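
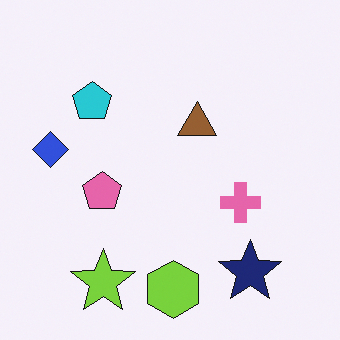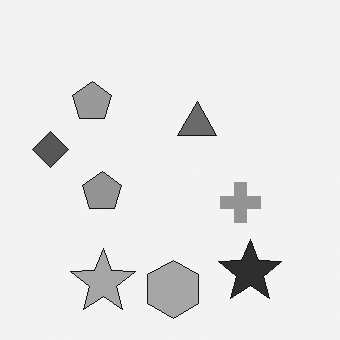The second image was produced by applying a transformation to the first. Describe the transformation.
This is the original image converted to grayscale.

All color is removed — every shape is now a shade of grey.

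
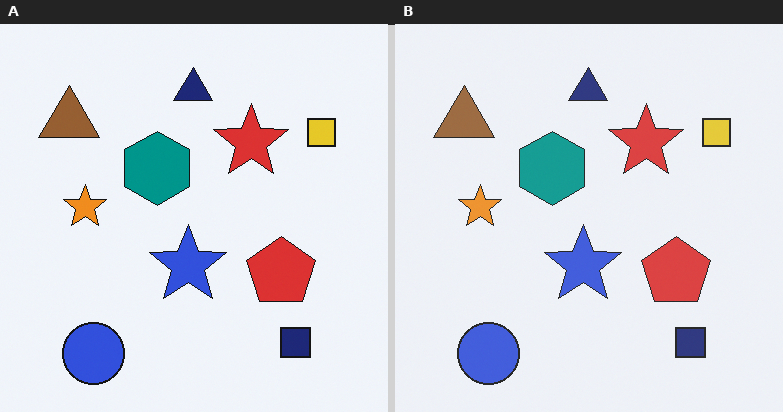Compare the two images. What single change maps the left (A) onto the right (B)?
It was given slightly reduced contrast.

Tones are pushed toward mid-grey across the whole image — a global contrast change.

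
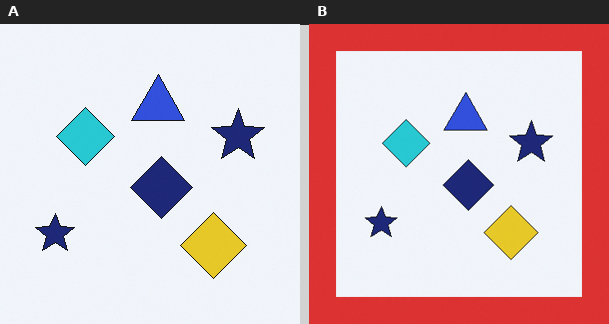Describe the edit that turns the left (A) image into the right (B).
The image was framed with a red border.

A solid red frame runs around the edge of the right (B) image, with the content slightly shrunk inside it.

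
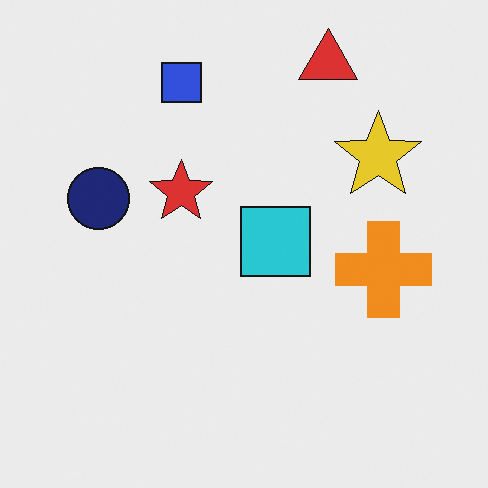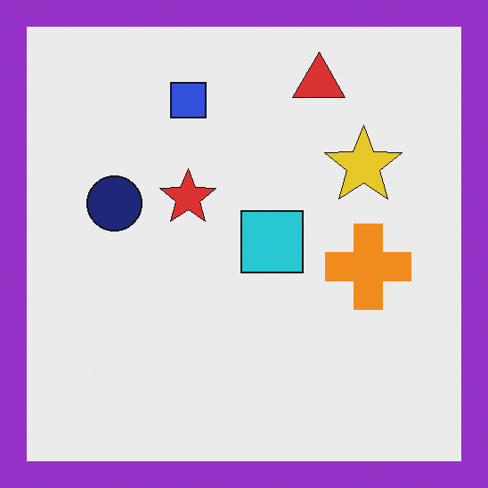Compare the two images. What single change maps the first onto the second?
The image was framed with a purple border.

A solid purple frame runs around the edge of the second image, with the content slightly shrunk inside it.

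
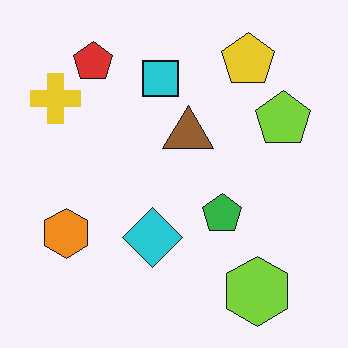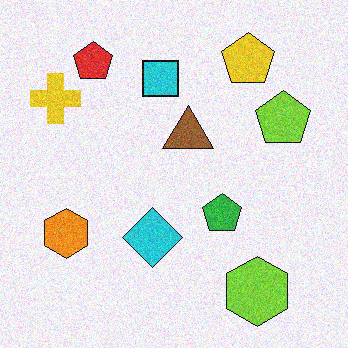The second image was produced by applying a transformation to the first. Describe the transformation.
The transformation is: degraded with moderate additive noise.

Random speckle covers the whole image, including the flat background.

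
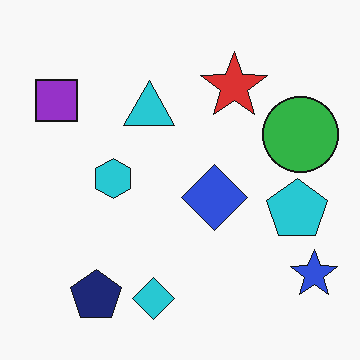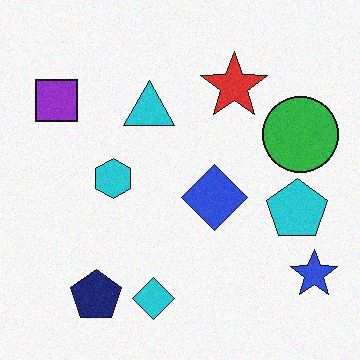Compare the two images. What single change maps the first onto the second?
The second image is the first degraded with light additive noise.

Random speckle covers the whole image, including the flat background.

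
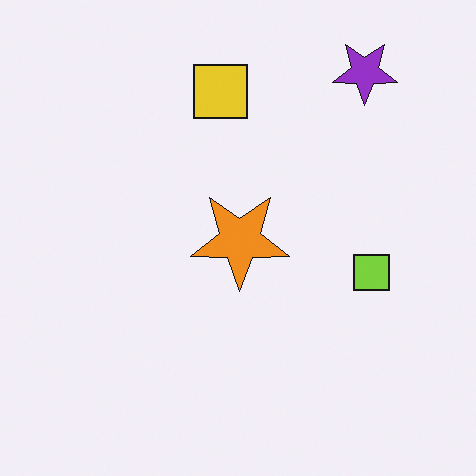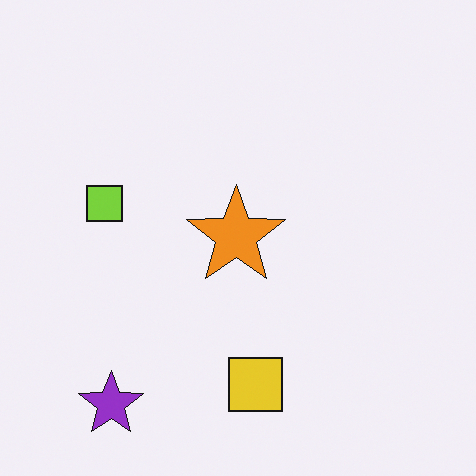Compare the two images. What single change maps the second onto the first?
The transformation is: rotated 180°.

The purple star sits in the bottom-left of the second image and the top-right of the first — consistent with a whole-image 180° rotation.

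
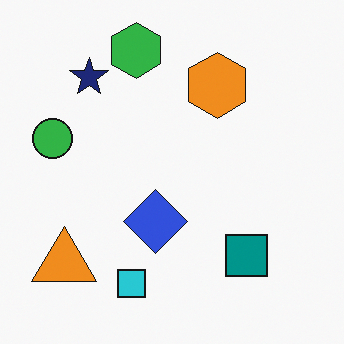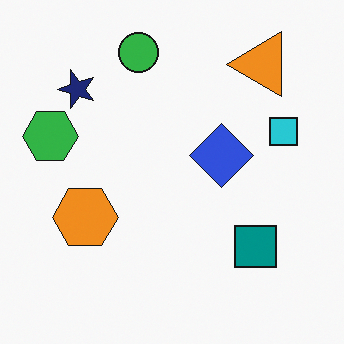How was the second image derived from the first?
The image was transposed (reflected across the top-left ↔ bottom-right diagonal).

Shapes have swapped their row and column positions — what was in the top-right is now in the bottom-left — a diagonal reflection.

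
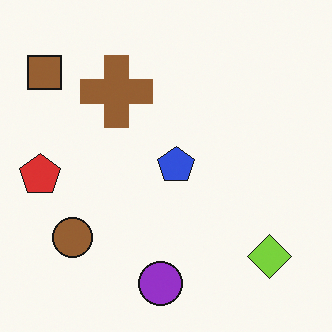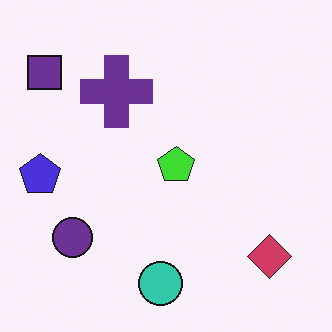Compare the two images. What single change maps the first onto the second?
Hue-shifted by a large amount.

Every shape's color has rotated by the same amount around the hue wheel — a uniform hue shift.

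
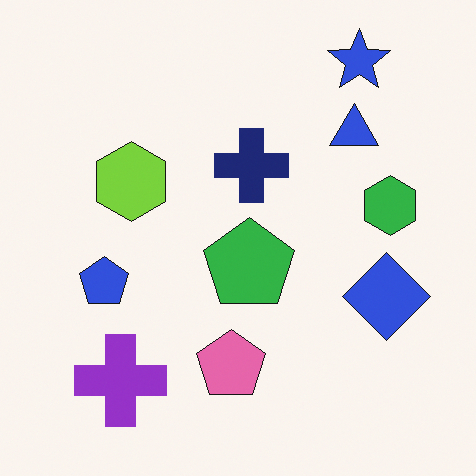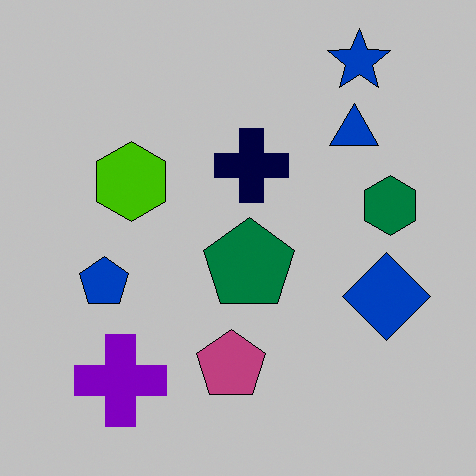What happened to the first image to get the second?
The transformation is: heavily posterized to just a handful of flat colors.

Each flat color has snapped to a coarser quantized level — most visibly, the near-white background has dropped to a flat grey.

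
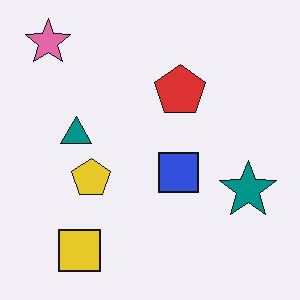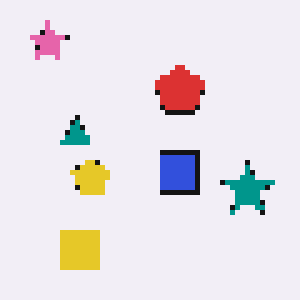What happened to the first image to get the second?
The transformation is: mildly pixelated.

Shapes are reduced to large square blocks; fine edges and outlines are lost — a downscale-then-upscale (mosaic) effect.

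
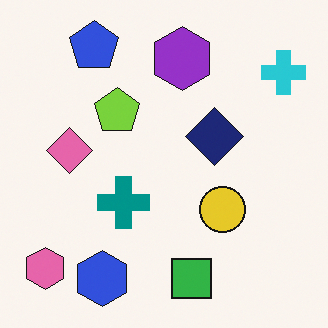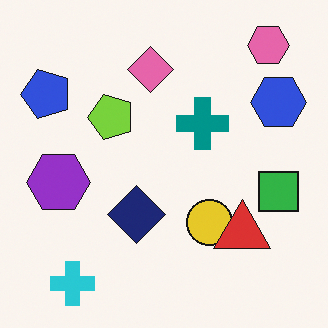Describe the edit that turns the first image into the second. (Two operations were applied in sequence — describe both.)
It was transposed (reflected across the top-left ↔ bottom-right diagonal), then overlaid with an additional red triangle.

Shapes have swapped their row and column positions — what was in the top-right is now in the bottom-left — a diagonal reflection. A red triangle appears in the second image that is absent from the first.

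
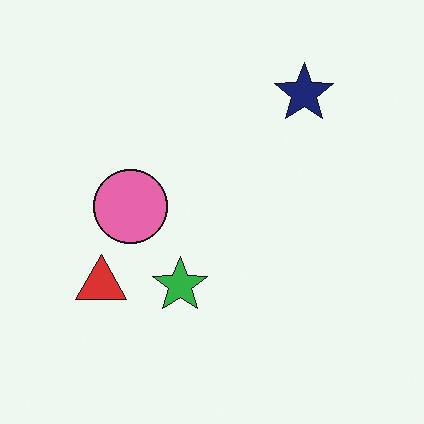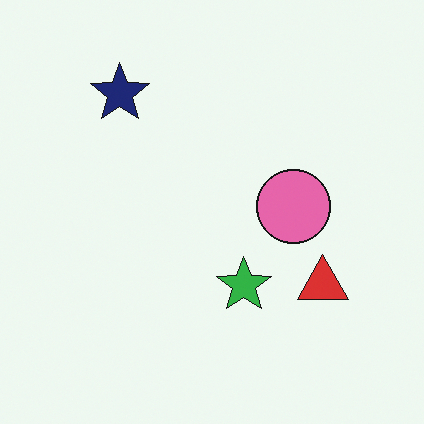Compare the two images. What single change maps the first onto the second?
The image was flipped horizontally (left ↔ right).

The red triangle is in the bottom-left of the first image and the bottom-right of the second — shapes on opposite sides of the vertical midline have swapped in a mirror flip.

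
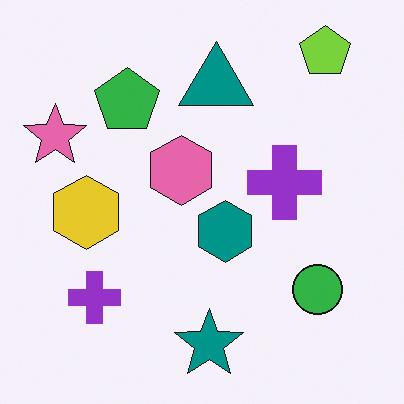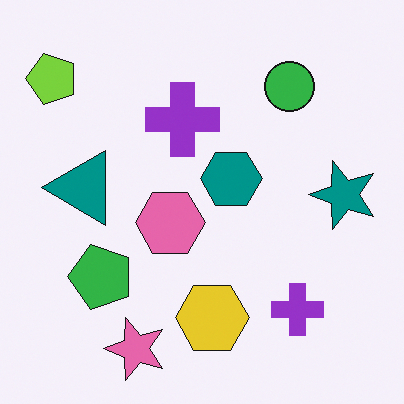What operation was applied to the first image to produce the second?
The transformation is: rotated 90° counter-clockwise.

The lime pentagon sits in the top-right of the first image and the top-left of the second — consistent with a whole-image 90° counter-clockwise rotation.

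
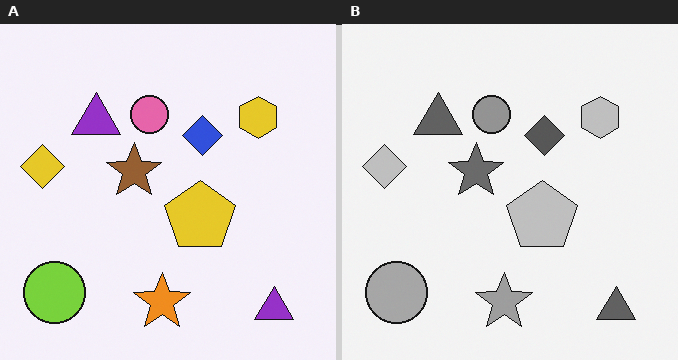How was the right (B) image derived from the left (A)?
The image was converted to grayscale.

All color is removed — every shape is now a shade of grey.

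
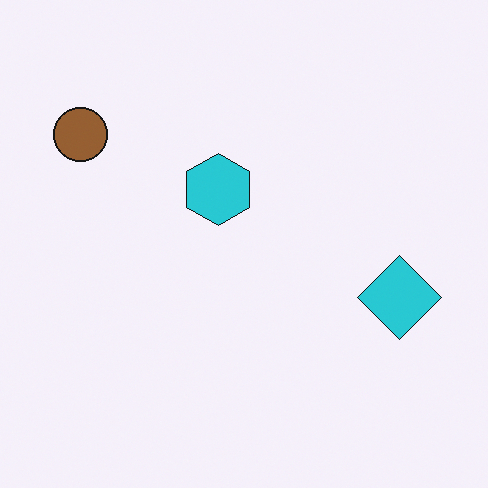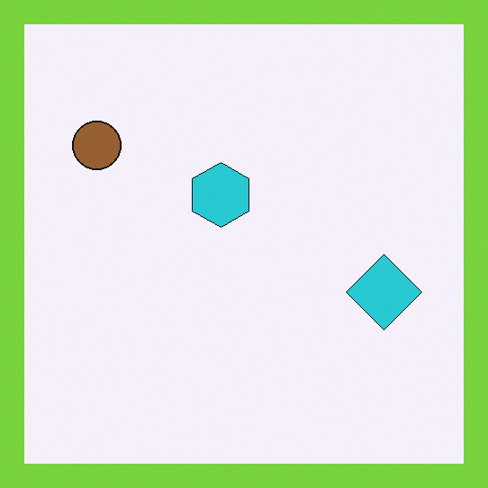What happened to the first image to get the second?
The second image is the first framed with a lime border.

A solid lime frame runs around the edge of the second image, with the content slightly shrunk inside it.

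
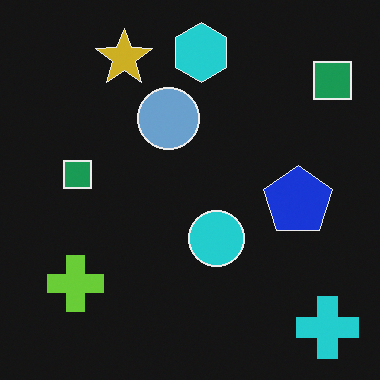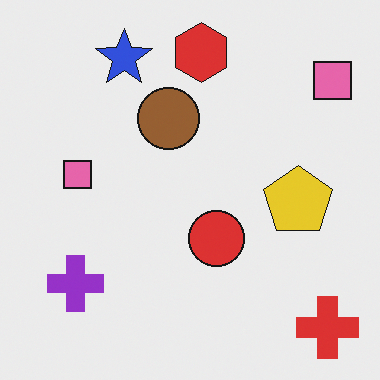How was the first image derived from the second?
The first image is the second color-inverted (negative).

The light background has become dark and every shape's color is its complement — a photographic negative.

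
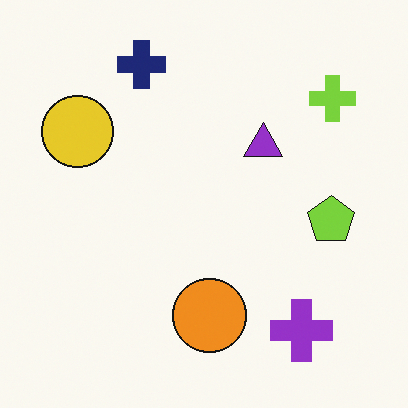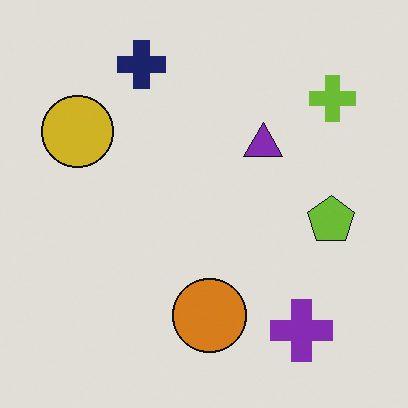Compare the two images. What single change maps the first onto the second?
The second image is the first darkened a little.

Every pixel — background and shapes alike — is uniformly darkened.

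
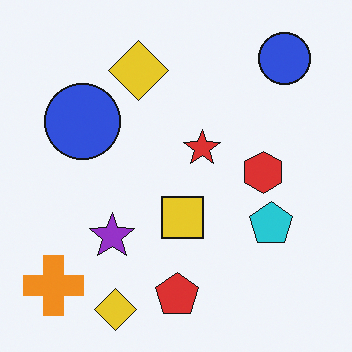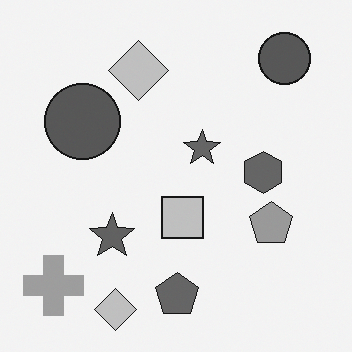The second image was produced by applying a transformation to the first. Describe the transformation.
This is the original image converted to grayscale.

All color is removed — every shape is now a shade of grey.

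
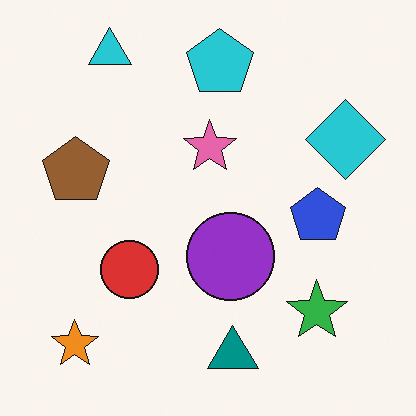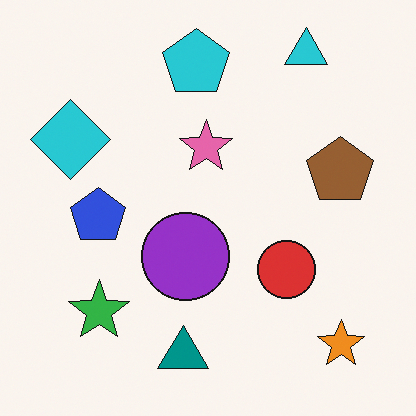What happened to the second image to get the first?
This is the original image flipped horizontally (left ↔ right).

The cyan diamond is in the left of the second image and the right of the first — shapes on opposite sides of the vertical midline have swapped in a mirror flip.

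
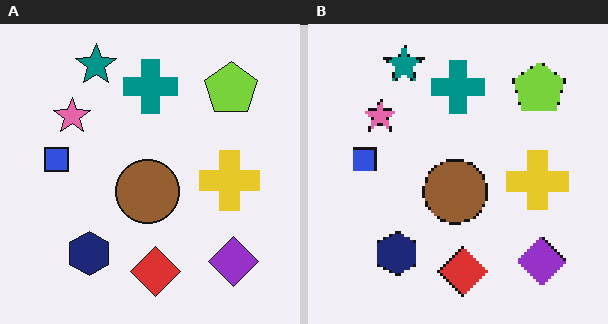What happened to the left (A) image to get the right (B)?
Lightly pixelated (a mild mosaic effect).

Shapes are reduced to large square blocks; fine edges and outlines are lost — a downscale-then-upscale (mosaic) effect.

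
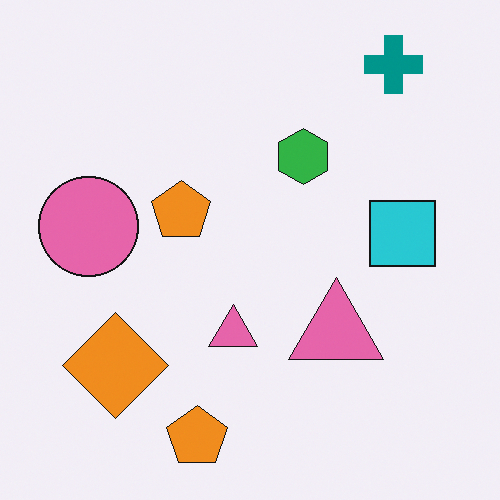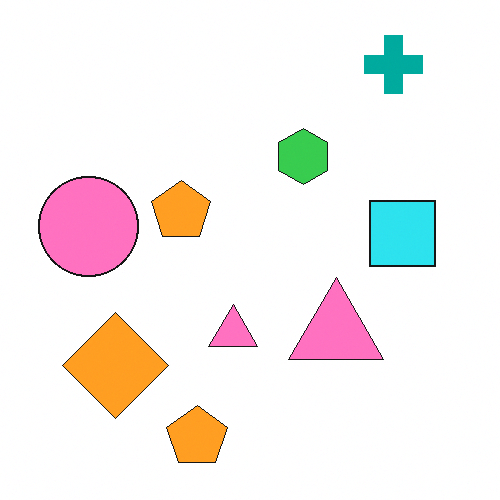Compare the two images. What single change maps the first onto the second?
Slightly brightened.

Every pixel — background and shapes alike — is uniformly brightened.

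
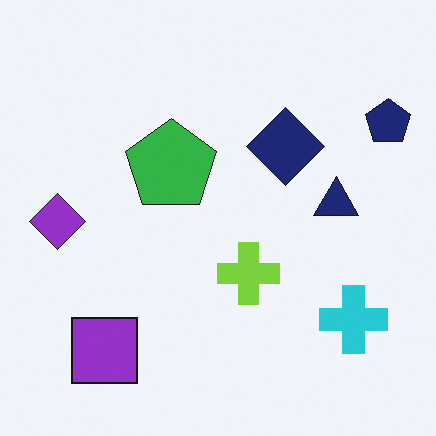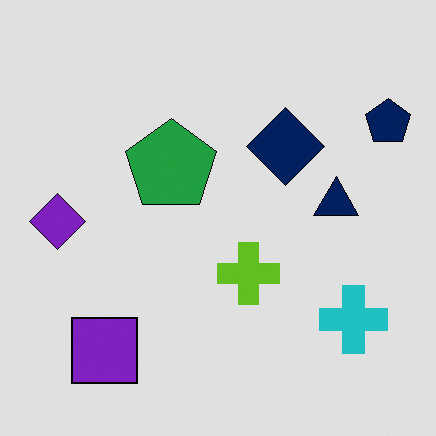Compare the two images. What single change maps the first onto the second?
The image was moderately posterized.

Each flat color has snapped to a coarser quantized level — most visibly, the near-white background has dropped to a flat grey.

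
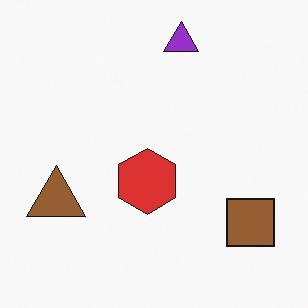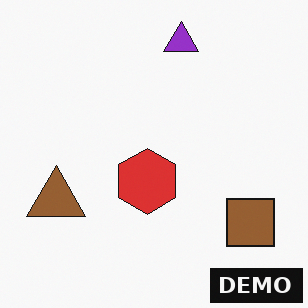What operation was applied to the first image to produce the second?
Watermarked with the text "DEMO" in the lower-right corner.

A dark label reading "DEMO" appears in the lower-right corner.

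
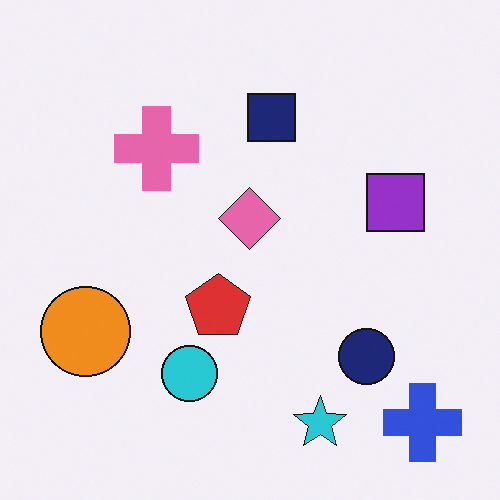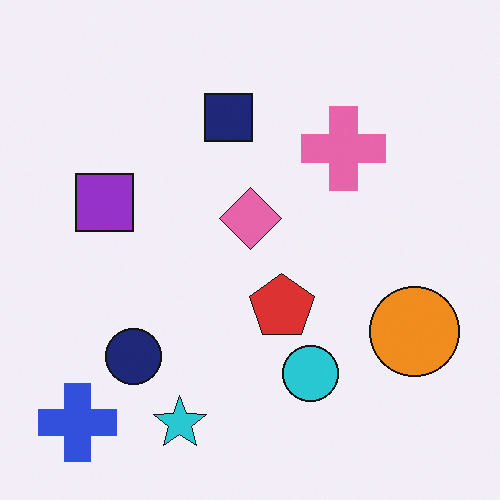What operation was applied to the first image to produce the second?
Flipped horizontally (left ↔ right).

The blue cross is in the bottom-right of the first image and the bottom-left of the second — shapes on opposite sides of the vertical midline have swapped in a mirror flip.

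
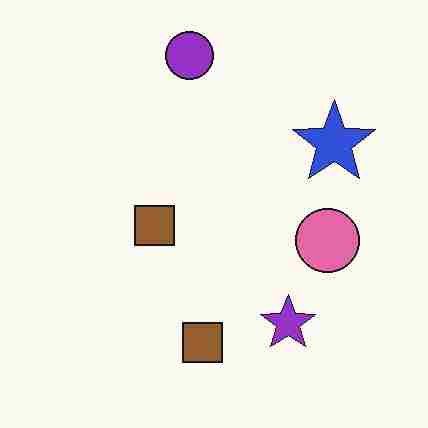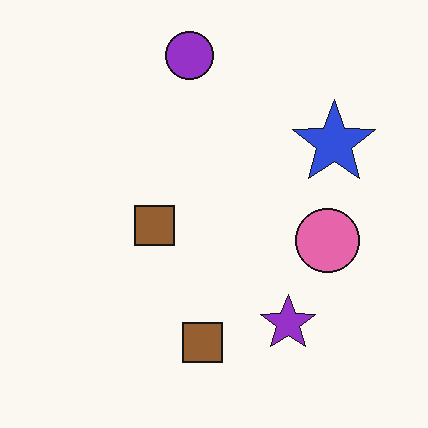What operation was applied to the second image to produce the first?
Degraded with heavy JPEG compression.

Blocky 8×8 compression artifacts appear around shape edges and the flat background shows ringing — characteristic JPEG degradation.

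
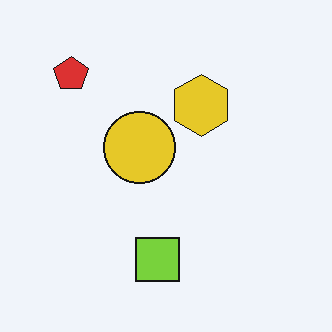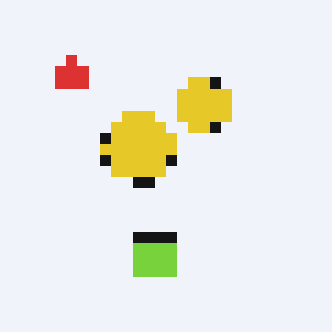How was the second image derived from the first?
The image was heavily pixelated into large blocks.

Shapes are reduced to large square blocks; fine edges and outlines are lost — a downscale-then-upscale (mosaic) effect.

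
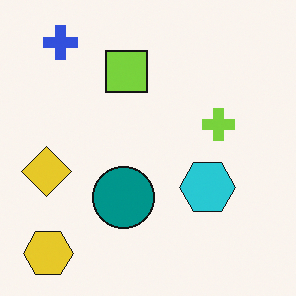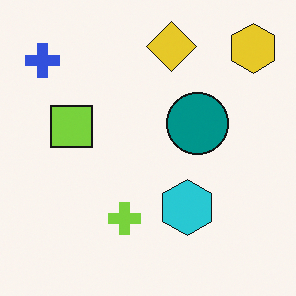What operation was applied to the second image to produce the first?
The transformation is: transposed (reflected across the top-left ↔ bottom-right diagonal).

Shapes have swapped their row and column positions — what was in the top-right is now in the bottom-left — a diagonal reflection.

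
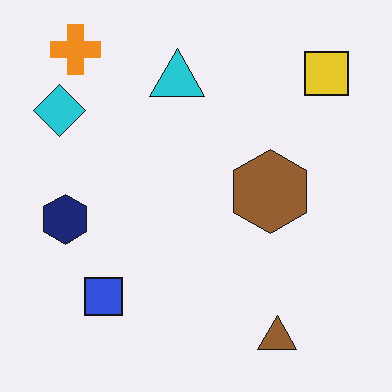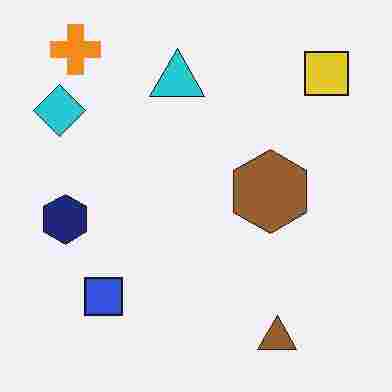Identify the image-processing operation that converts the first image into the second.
Degraded with heavy JPEG compression.

Blocky 8×8 compression artifacts appear around shape edges and the flat background shows ringing — characteristic JPEG degradation.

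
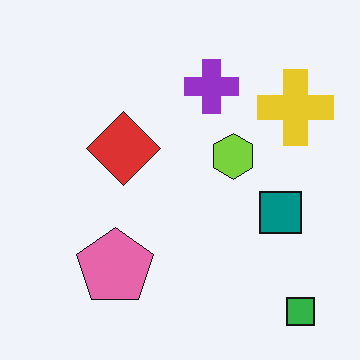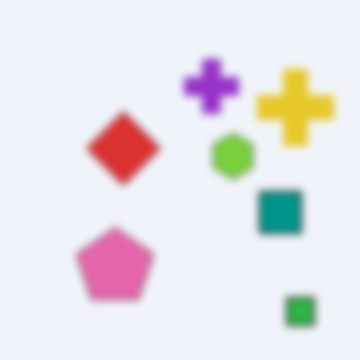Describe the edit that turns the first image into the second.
The second image is the first moderately blurred.

Shape edges and outlines are uniformly softened across the whole image.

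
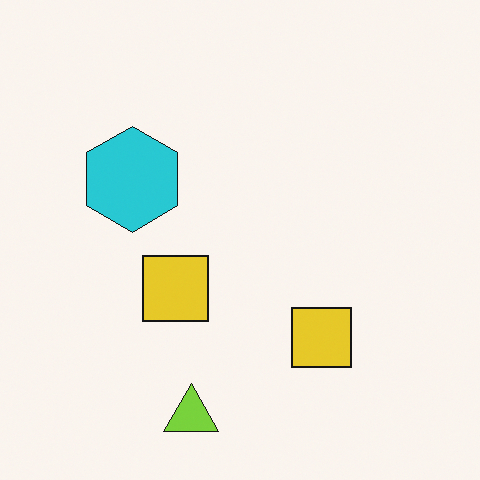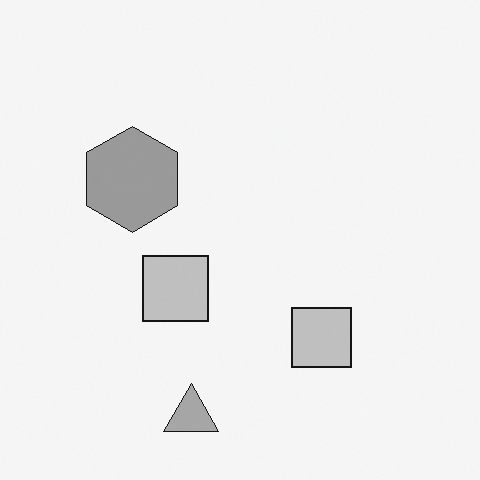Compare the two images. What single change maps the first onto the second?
This is the original image converted to grayscale.

All color is removed — every shape is now a shade of grey.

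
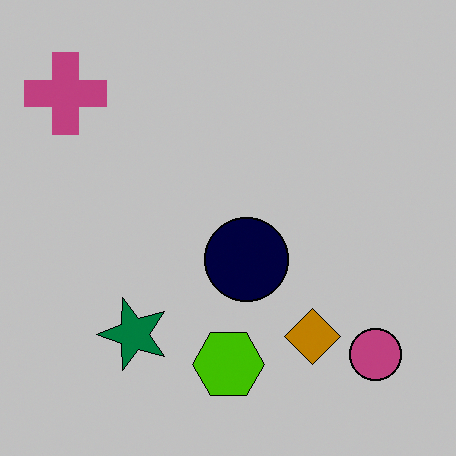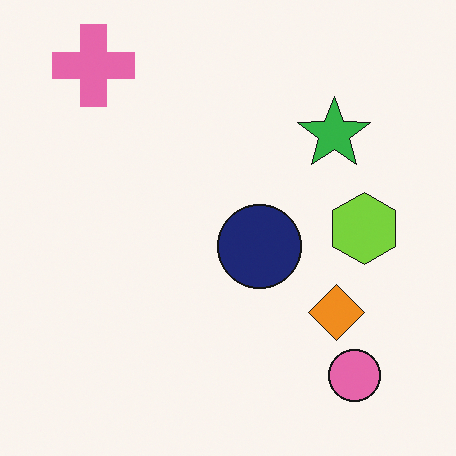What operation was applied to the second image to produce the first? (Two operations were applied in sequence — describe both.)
The transformation is: transposed (reflected across the top-left ↔ bottom-right diagonal), then aggressively posterized.

Shapes have swapped their row and column positions — what was in the top-right is now in the bottom-left — a diagonal reflection. Each flat color has snapped to a coarser quantized level — most visibly, the near-white background has dropped to a flat grey.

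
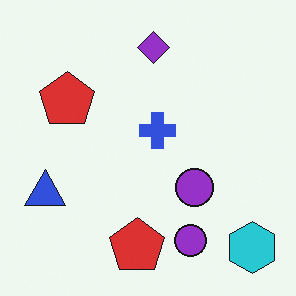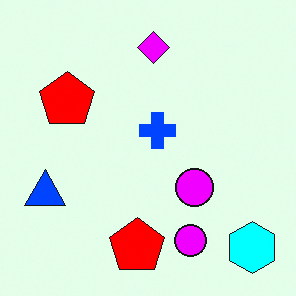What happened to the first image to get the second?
This is the original image heavily oversaturated.

All colors are more vivid — a global saturation change.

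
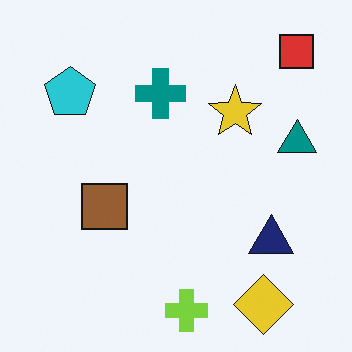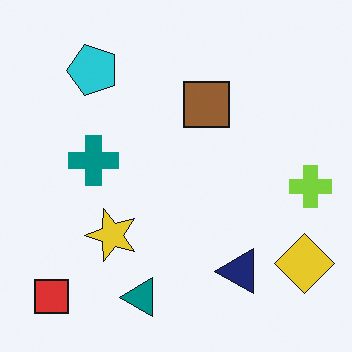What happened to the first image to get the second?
Transposed (reflected across the top-left ↔ bottom-right diagonal).

Shapes have swapped their row and column positions — what was in the top-right is now in the bottom-left — a diagonal reflection.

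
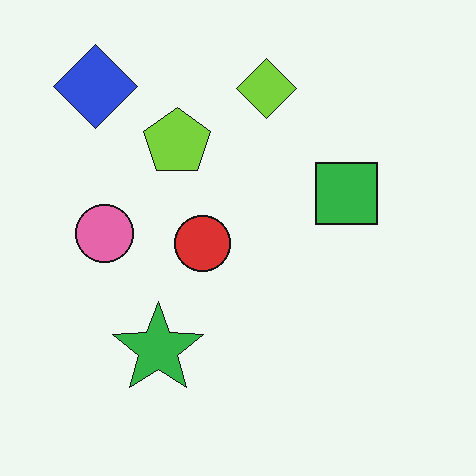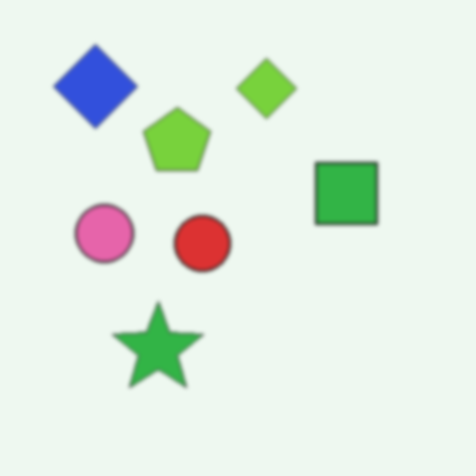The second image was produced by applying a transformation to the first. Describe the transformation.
It was given a subtle gaussian blur.

Shape edges and outlines are uniformly softened across the whole image.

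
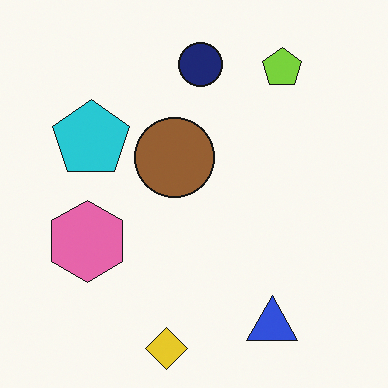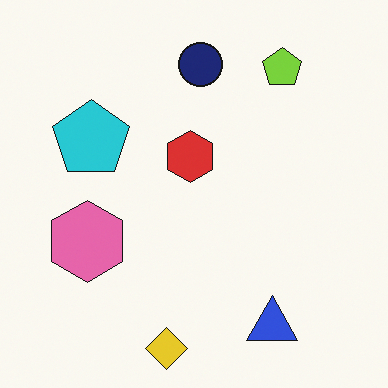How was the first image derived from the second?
It was overlaid with an additional brown circle.

A brown circle appears in the first image that is absent from the second.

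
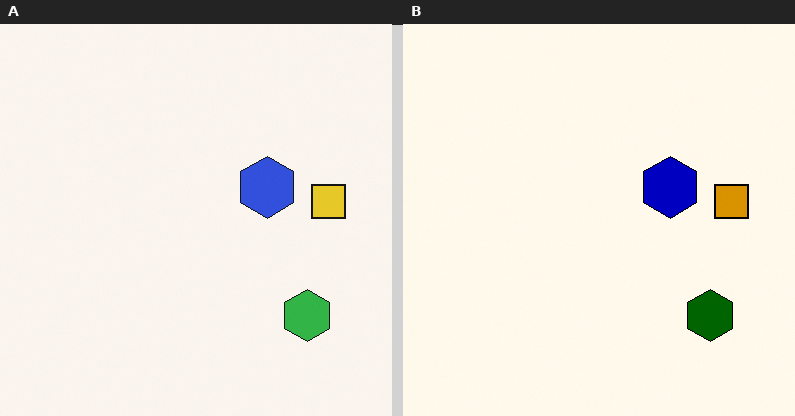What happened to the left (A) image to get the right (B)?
It was boosted in contrast.

Tones are pushed away from mid-grey across the whole image — a global contrast change.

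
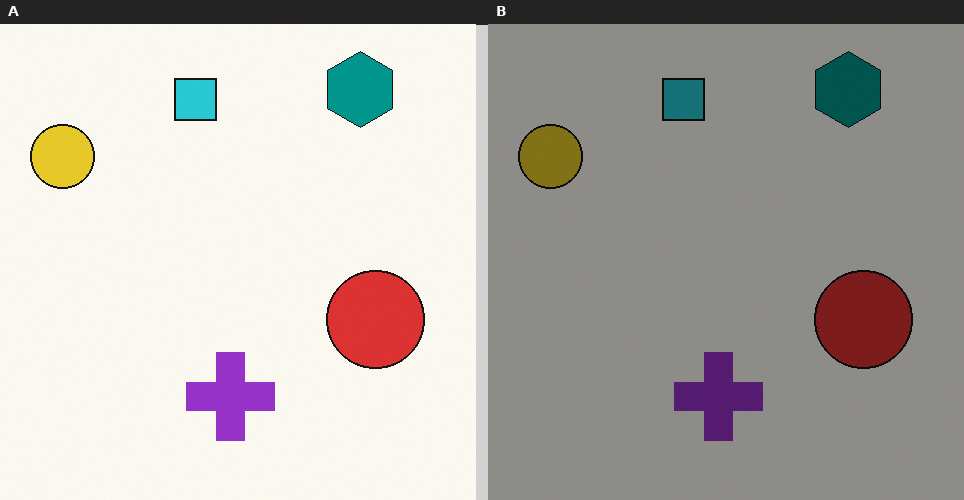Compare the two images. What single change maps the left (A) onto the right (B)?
The transformation is: substantially darkened.

Every pixel — background and shapes alike — is uniformly darkened.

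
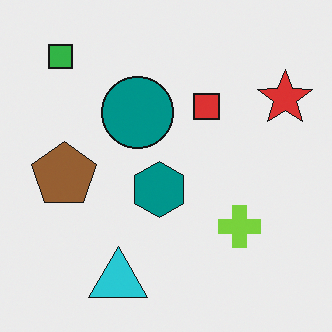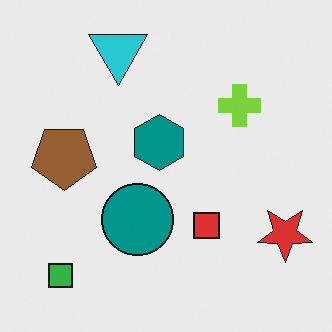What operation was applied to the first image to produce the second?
The image was flipped vertically (top ↔ bottom).

The cyan triangle is in the bottom of the first image and the top of the second — shapes on opposite sides of the horizontal midline have swapped in a mirror flip.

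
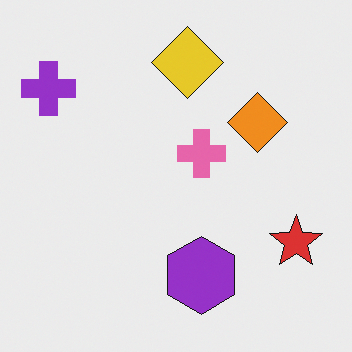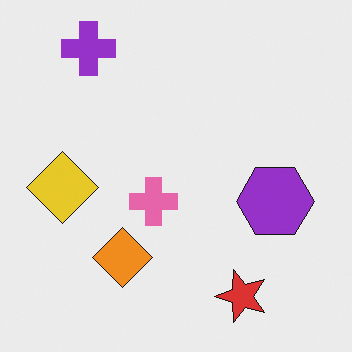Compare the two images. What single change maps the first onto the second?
Transposed (reflected across the top-left ↔ bottom-right diagonal).

Shapes have swapped their row and column positions — what was in the top-right is now in the bottom-left — a diagonal reflection.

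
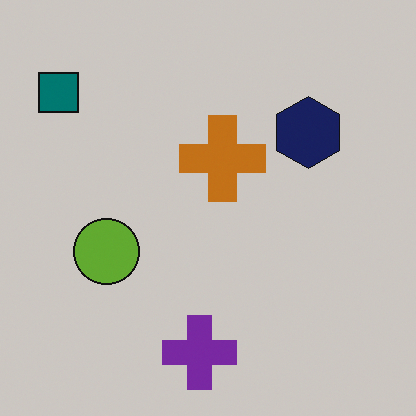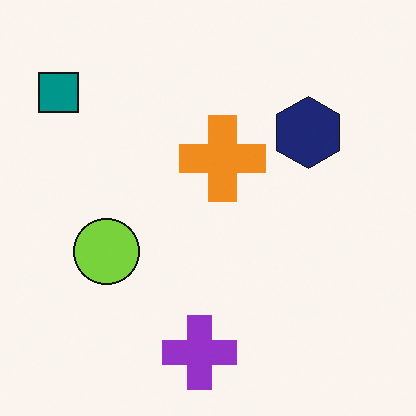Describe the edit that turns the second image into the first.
The first image is the second slightly darkened.

Every pixel — background and shapes alike — is uniformly darkened.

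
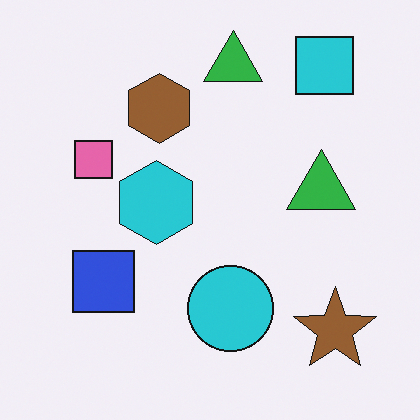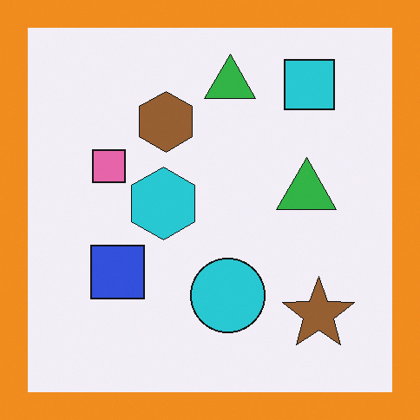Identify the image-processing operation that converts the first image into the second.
The transformation is: framed with a orange border.

A solid orange frame runs around the edge of the second image, with the content slightly shrunk inside it.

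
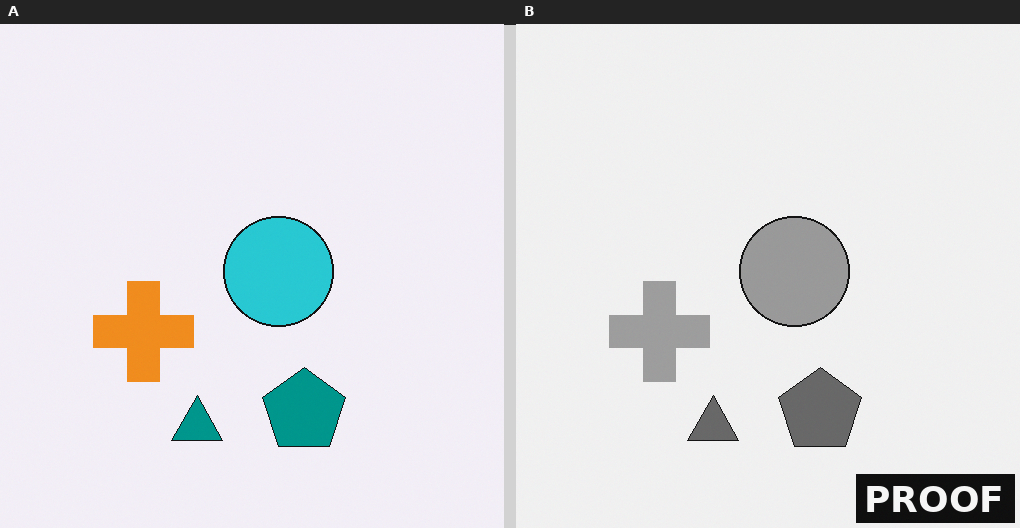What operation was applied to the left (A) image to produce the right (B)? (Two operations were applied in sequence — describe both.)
The transformation is: converted to grayscale, then watermarked with the text "PROOF" in the lower-right corner.

All color is removed — every shape is now a shade of grey. A dark label reading "PROOF" appears in the lower-right corner.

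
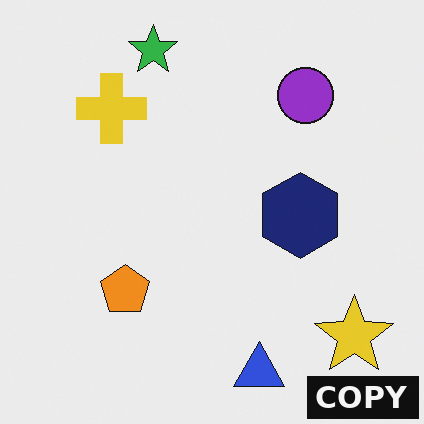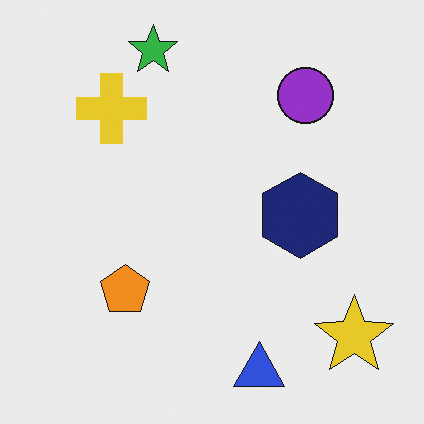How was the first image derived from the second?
The transformation is: watermarked with the text "COPY" in the lower-right corner.

A dark label reading "COPY" appears in the lower-right corner.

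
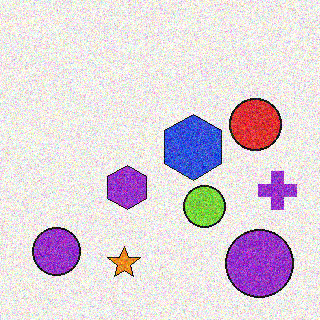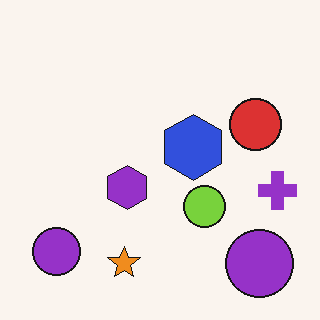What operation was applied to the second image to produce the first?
Degraded with strong gaussian noise.

Random speckle covers the whole image, including the flat background.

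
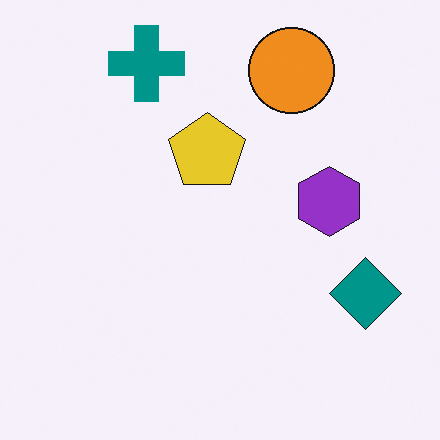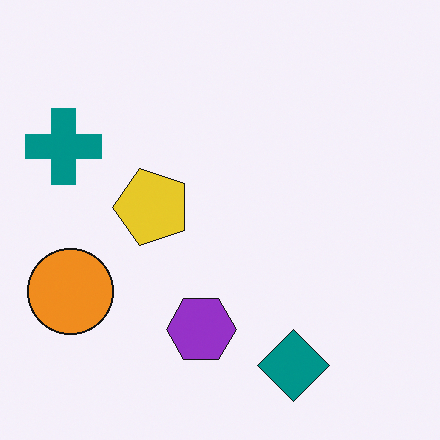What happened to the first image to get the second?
The transformation is: transposed (reflected across the top-left ↔ bottom-right diagonal).

Shapes have swapped their row and column positions — what was in the top-right is now in the bottom-left — a diagonal reflection.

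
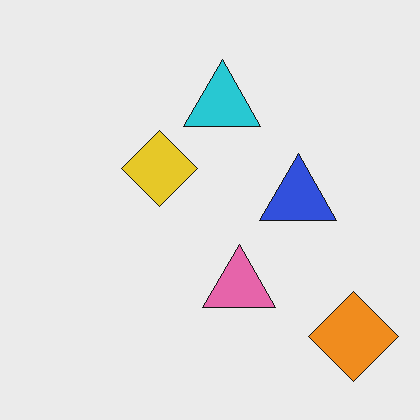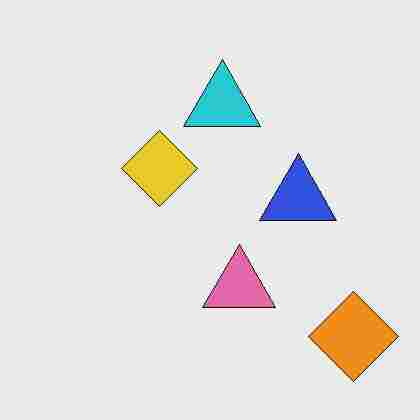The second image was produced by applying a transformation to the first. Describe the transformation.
This is the original image degraded with heavy JPEG compression.

Blocky 8×8 compression artifacts appear around shape edges and the flat background shows ringing — characteristic JPEG degradation.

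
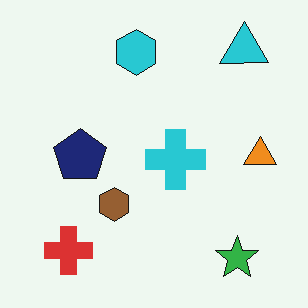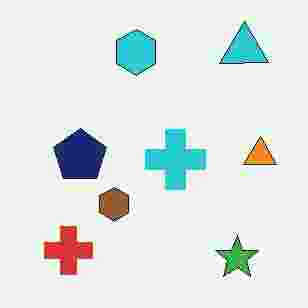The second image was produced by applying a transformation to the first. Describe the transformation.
The transformation is: degraded with heavy JPEG compression.

Blocky 8×8 compression artifacts appear around shape edges and the flat background shows ringing — characteristic JPEG degradation.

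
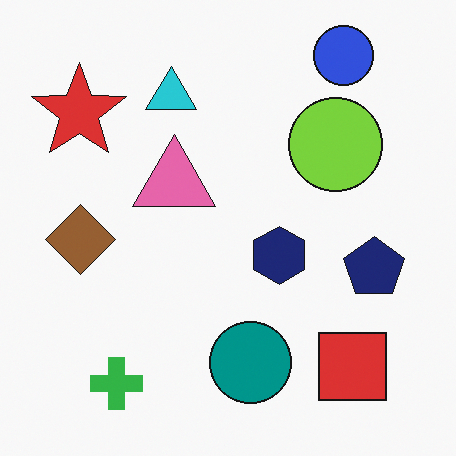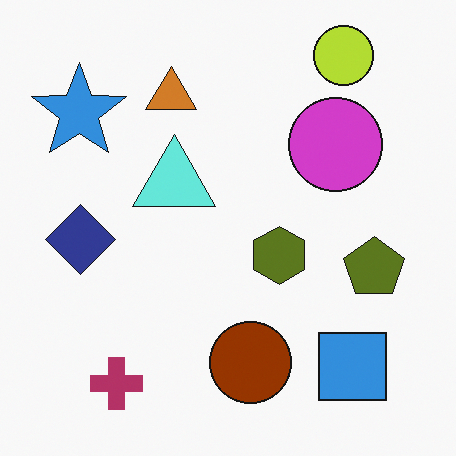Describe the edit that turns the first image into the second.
Hue-shifted by a large amount.

Every shape's color has rotated by the same amount around the hue wheel — a uniform hue shift.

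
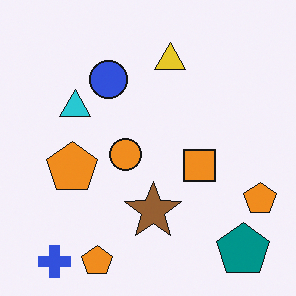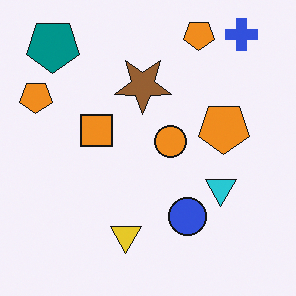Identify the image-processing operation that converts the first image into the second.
Rotated 180°.

The blue cross sits in the bottom-left of the first image and the top-right of the second — consistent with a whole-image 180° rotation.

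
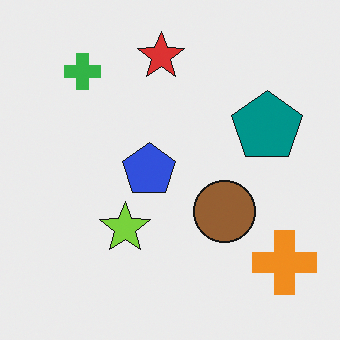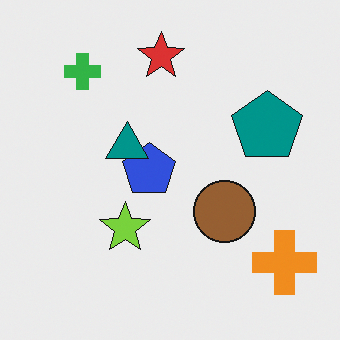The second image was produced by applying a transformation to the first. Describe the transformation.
This is the original image overlaid with an additional teal triangle.

A teal triangle appears in the second image that is absent from the first.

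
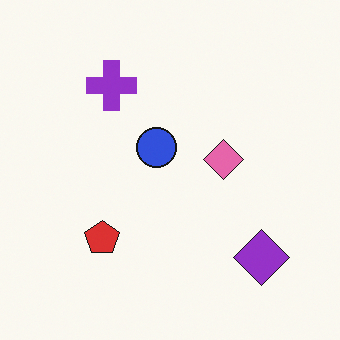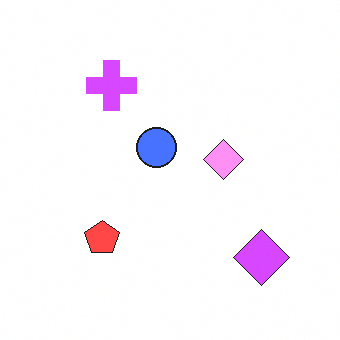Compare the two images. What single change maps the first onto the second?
Noticeably brightened.

Every pixel — background and shapes alike — is uniformly brightened.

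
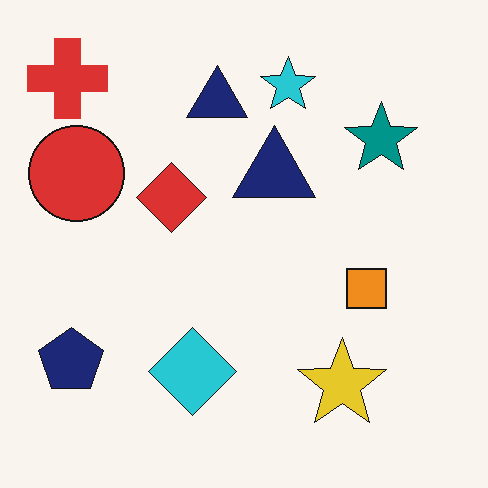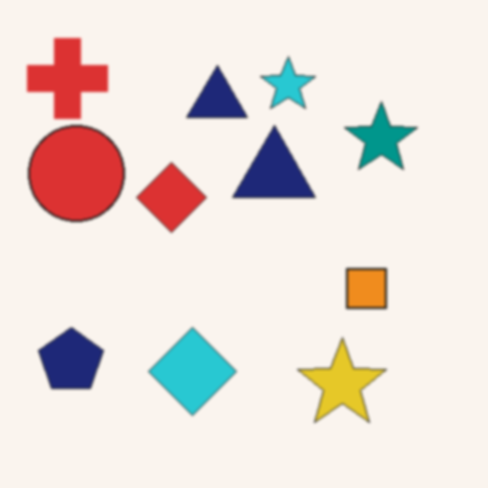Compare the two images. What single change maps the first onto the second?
The transformation is: given a subtle gaussian blur.

Shape edges and outlines are uniformly softened across the whole image.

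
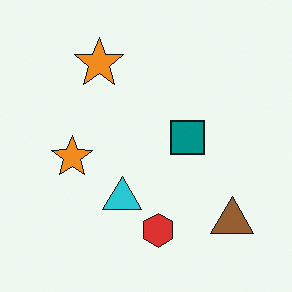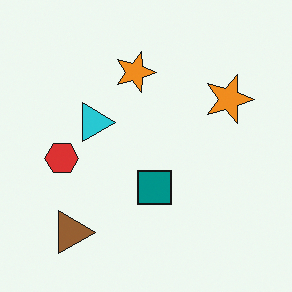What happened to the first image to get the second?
It was rotated 90° clockwise.

The brown triangle sits in the bottom-right of the first image and the bottom-left of the second — consistent with a whole-image 90° clockwise rotation.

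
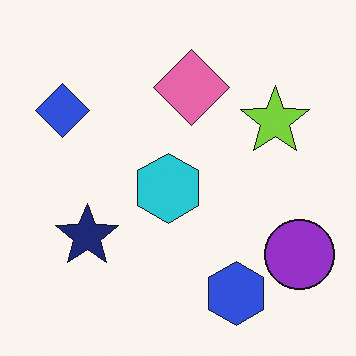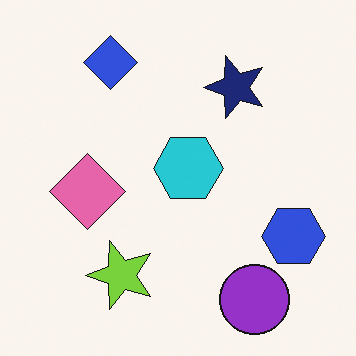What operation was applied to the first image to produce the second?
The second image is the first transposed (reflected across the top-left ↔ bottom-right diagonal).

Shapes have swapped their row and column positions — what was in the top-right is now in the bottom-left — a diagonal reflection.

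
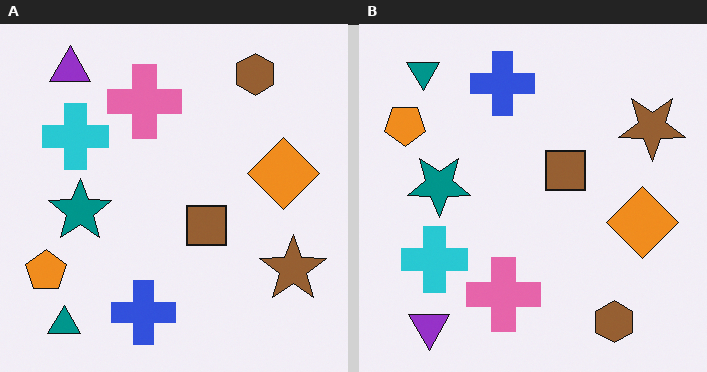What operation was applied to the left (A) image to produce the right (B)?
It was flipped vertically (top ↔ bottom).

The purple triangle is in the top-left of the left (A) image and the bottom-left of the right (B) — shapes on opposite sides of the horizontal midline have swapped in a mirror flip.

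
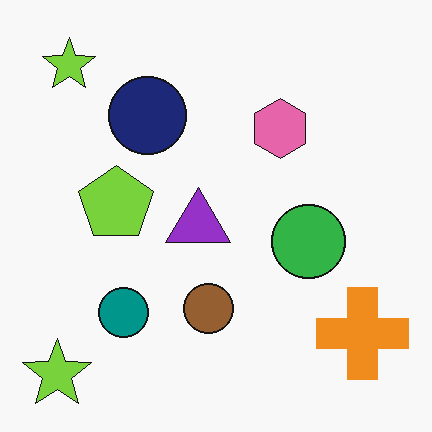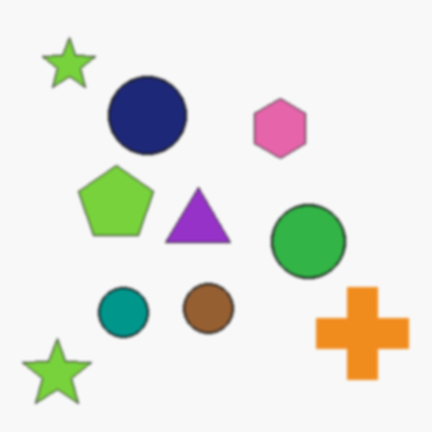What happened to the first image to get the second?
It was slightly softened.

Shape edges and outlines are uniformly softened across the whole image.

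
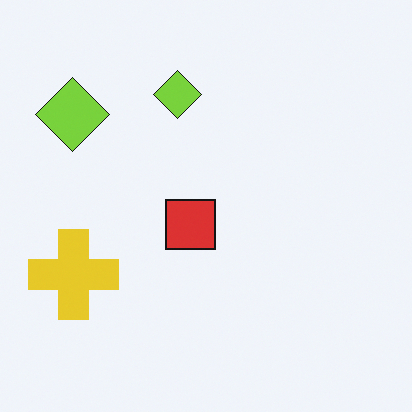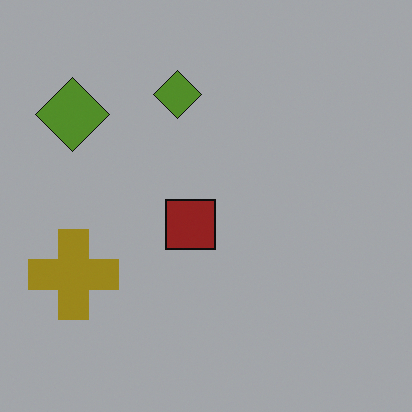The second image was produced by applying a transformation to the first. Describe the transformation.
It was substantially darkened.

Every pixel — background and shapes alike — is uniformly darkened.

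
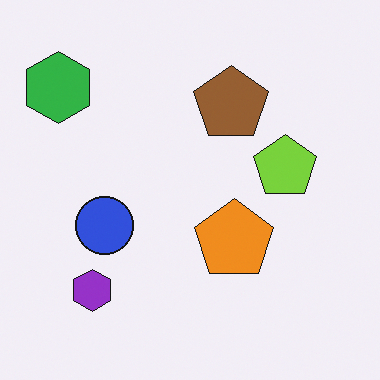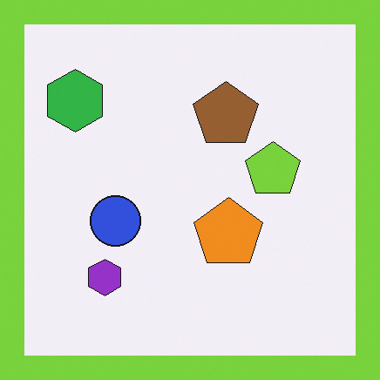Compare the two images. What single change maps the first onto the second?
The image was framed with a lime border.

A solid lime frame runs around the edge of the second image, with the content slightly shrunk inside it.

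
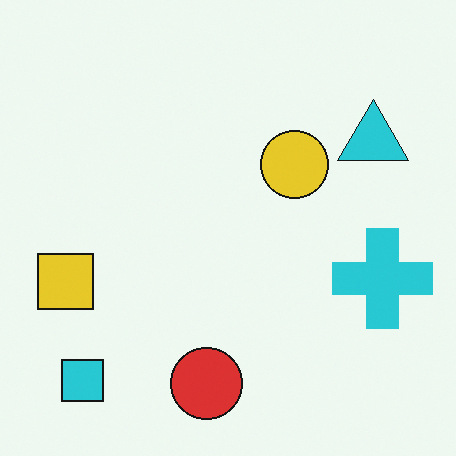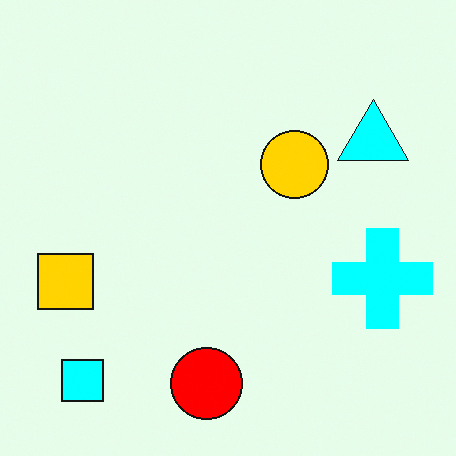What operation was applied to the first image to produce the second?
Heavily oversaturated.

All colors are more vivid — a global saturation change.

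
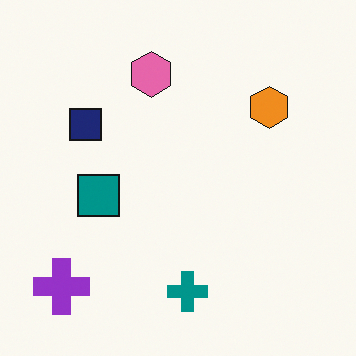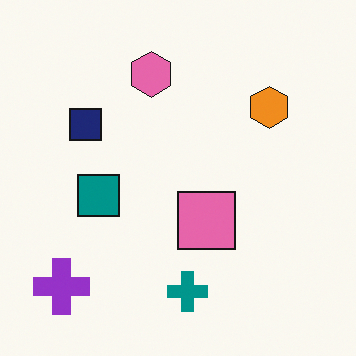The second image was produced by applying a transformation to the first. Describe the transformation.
It was overlaid with an additional pink square.

A pink square appears in the second image that is absent from the first.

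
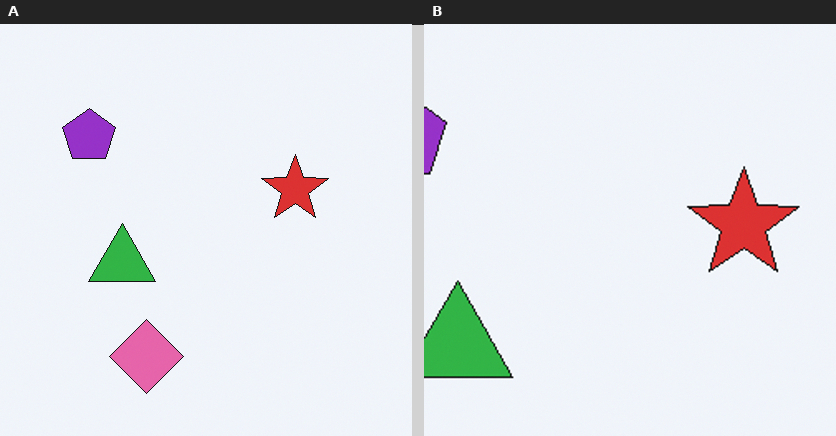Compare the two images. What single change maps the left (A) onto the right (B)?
The image was cropped tightly and scaled back up.

The visible shapes are larger and the field of view is narrower; shapes near the original edges may be partly or wholly outside the frame — a crop-and-rescale.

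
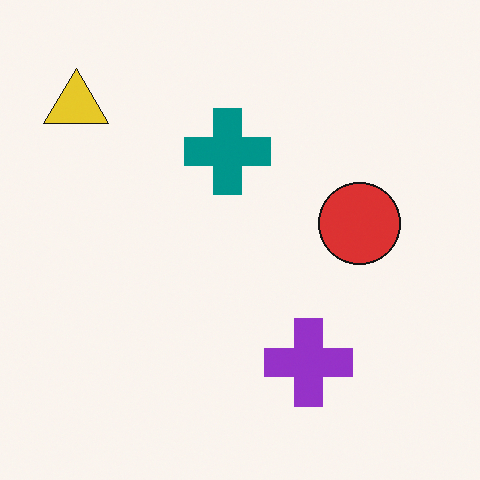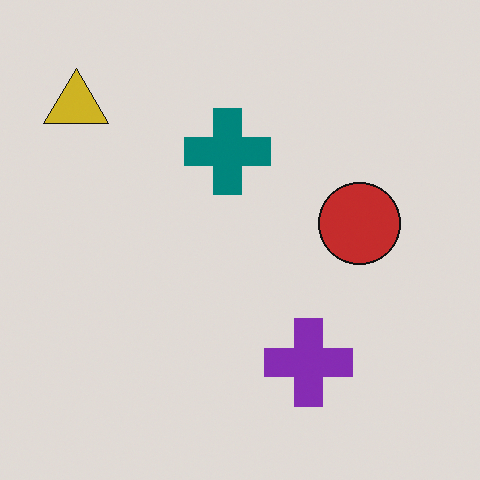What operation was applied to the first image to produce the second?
This is the original image slightly darkened.

Every pixel — background and shapes alike — is uniformly darkened.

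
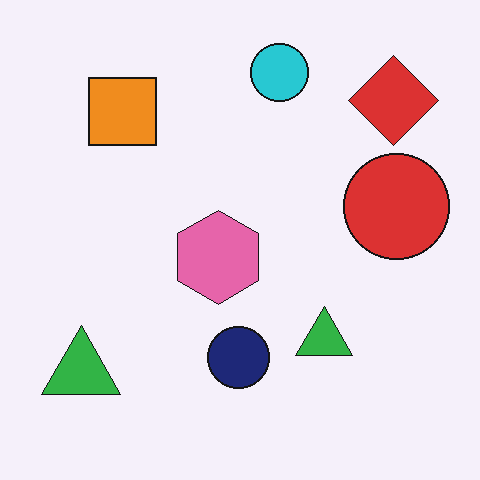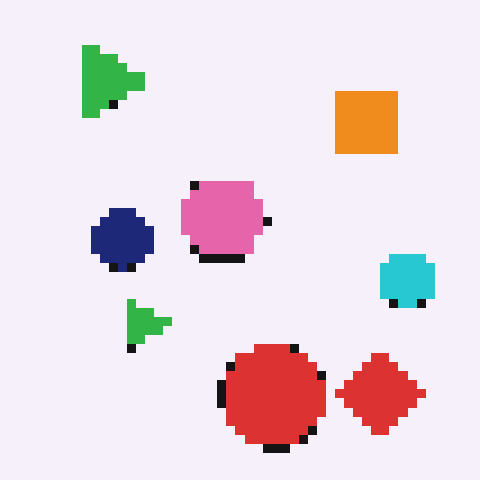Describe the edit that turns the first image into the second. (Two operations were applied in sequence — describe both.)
The transformation is: coarsely pixelated, then rotated 90° clockwise.

Shapes are reduced to large square blocks; fine edges and outlines are lost — a downscale-then-upscale (mosaic) effect. The red diamond sits in the top-right of the first image and the bottom-right of the second — consistent with a whole-image 90° clockwise rotation.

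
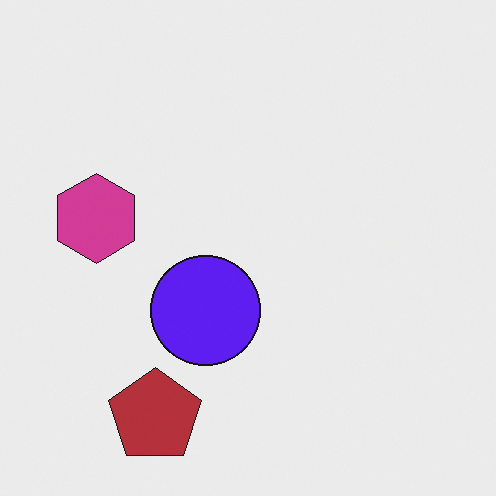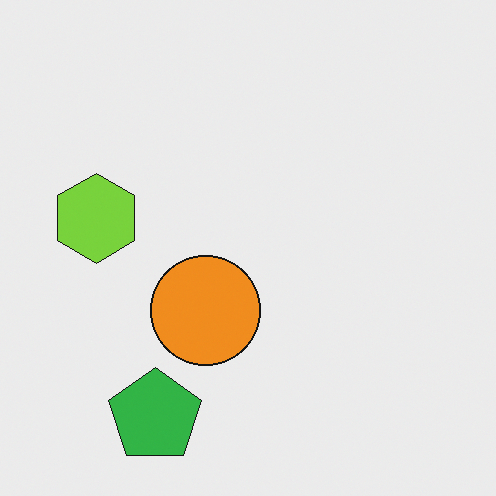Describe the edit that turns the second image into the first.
This is the original image hue-shifted by a large amount.

Every shape's color has rotated by the same amount around the hue wheel — a uniform hue shift.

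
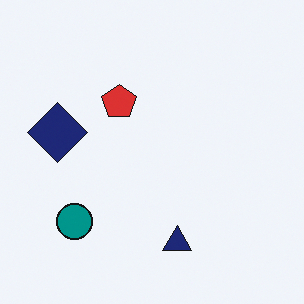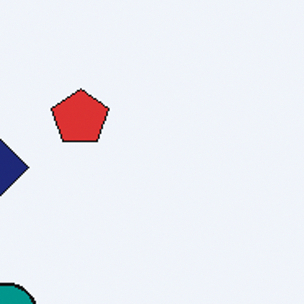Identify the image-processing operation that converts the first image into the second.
The transformation is: cropped to a noticeably smaller region and rescaled.

The visible shapes are larger and the field of view is narrower; shapes near the original edges may be partly or wholly outside the frame — a crop-and-rescale.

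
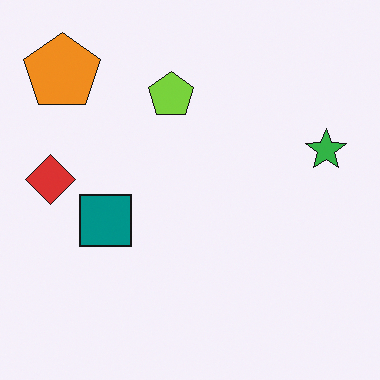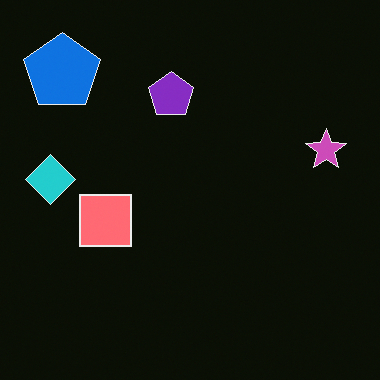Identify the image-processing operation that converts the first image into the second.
It was color-inverted (negative).

The light background has become dark and every shape's color is its complement — a photographic negative.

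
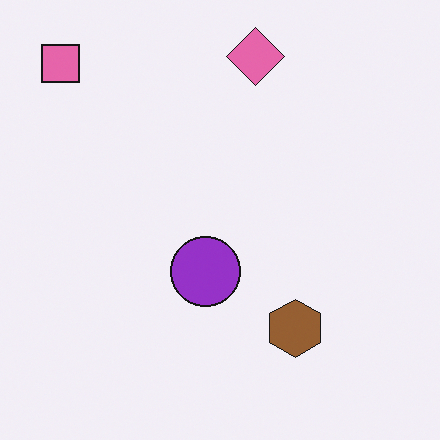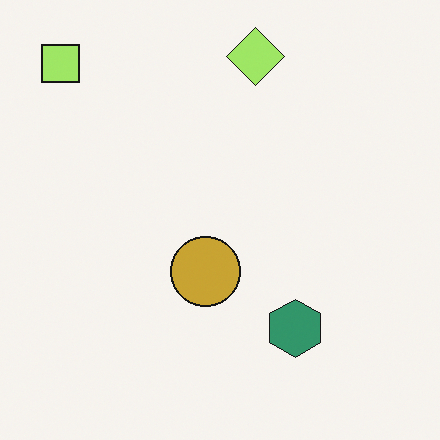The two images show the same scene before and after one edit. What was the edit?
The transformation is: hue-shifted noticeably.

Every shape's color has rotated by the same amount around the hue wheel — a uniform hue shift.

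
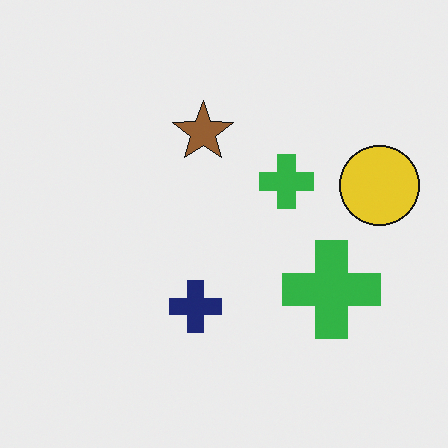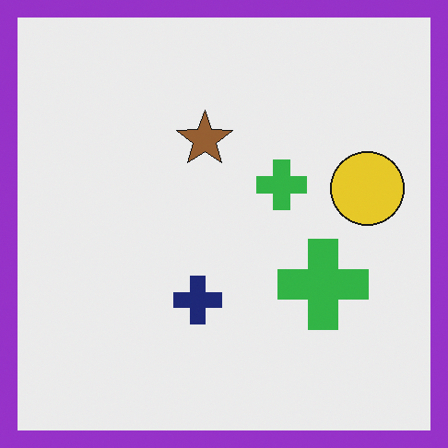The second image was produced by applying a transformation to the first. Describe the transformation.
Framed with a purple border.

A solid purple frame runs around the edge of the second image, with the content slightly shrunk inside it.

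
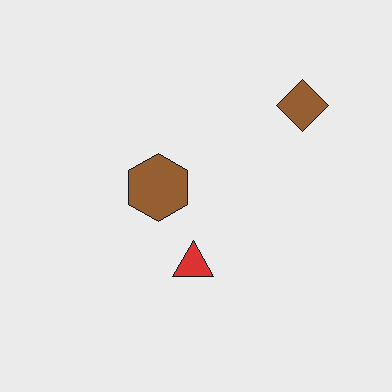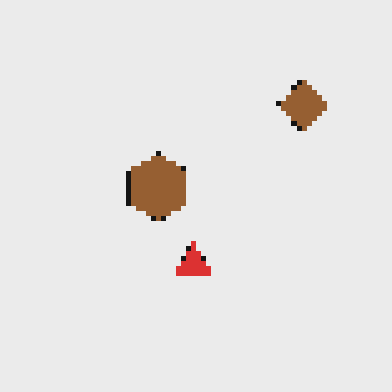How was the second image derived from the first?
The second image is the first mildly pixelated.

Shapes are reduced to large square blocks; fine edges and outlines are lost — a downscale-then-upscale (mosaic) effect.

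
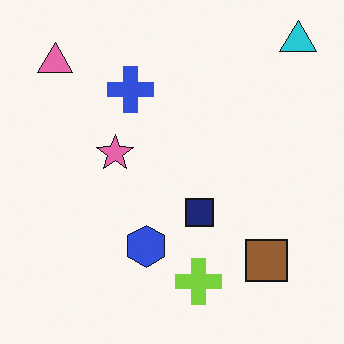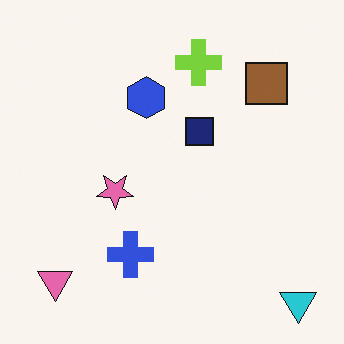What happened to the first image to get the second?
Flipped vertically (top ↔ bottom).

The cyan triangle is in the top-right of the first image and the bottom-right of the second — shapes on opposite sides of the horizontal midline have swapped in a mirror flip.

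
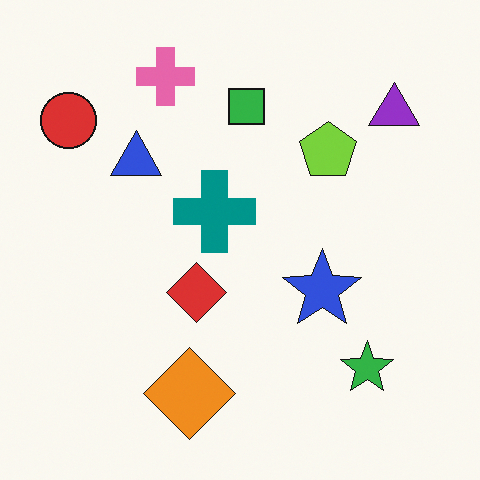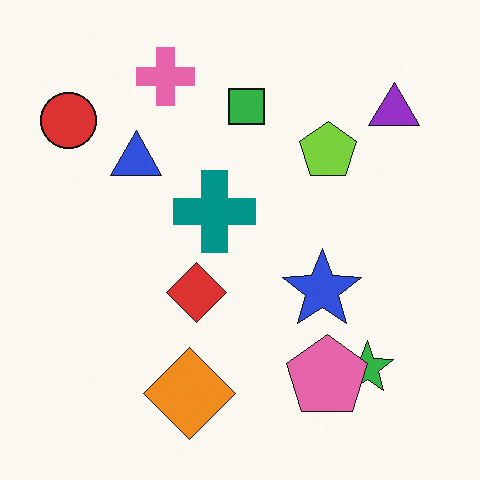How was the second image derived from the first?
The image was overlaid with an additional pink pentagon.

A pink pentagon appears in the second image that is absent from the first.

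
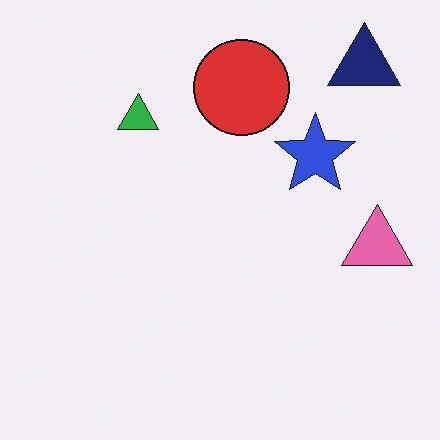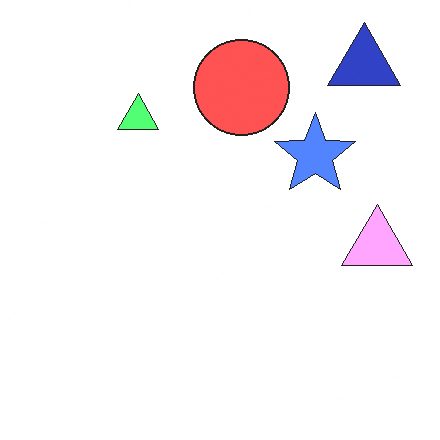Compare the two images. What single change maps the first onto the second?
It was noticeably brightened.

Every pixel — background and shapes alike — is uniformly brightened.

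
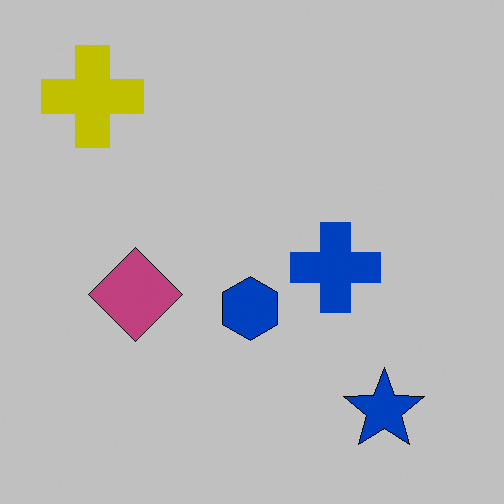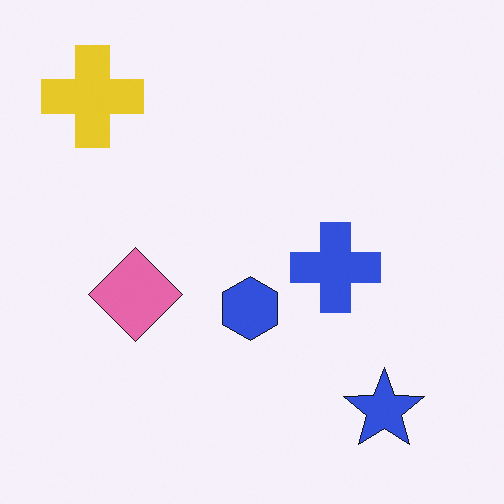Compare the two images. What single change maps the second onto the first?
This is the original image heavily posterized to just a handful of flat colors.

Each flat color has snapped to a coarser quantized level — most visibly, the near-white background has dropped to a flat grey.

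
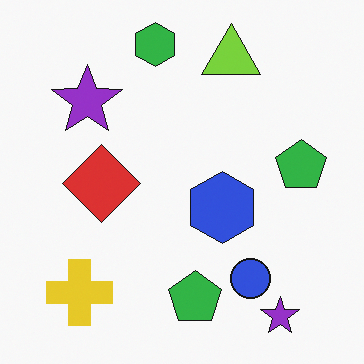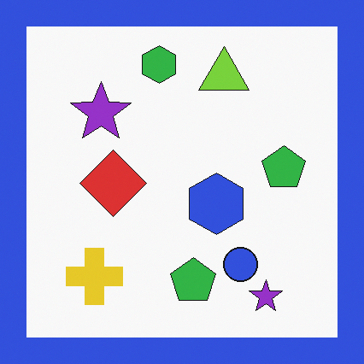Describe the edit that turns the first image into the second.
Framed with a blue border.

A solid blue frame runs around the edge of the second image, with the content slightly shrunk inside it.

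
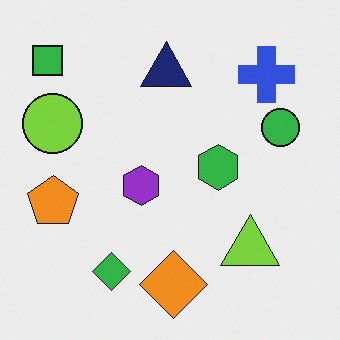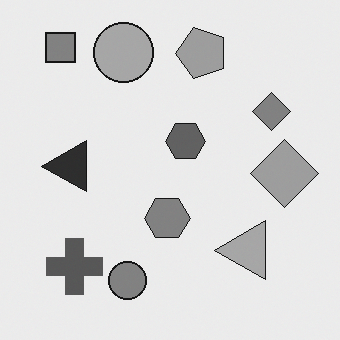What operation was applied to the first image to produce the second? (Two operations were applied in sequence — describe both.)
The second image is the first transposed (reflected across the top-left ↔ bottom-right diagonal), then converted to grayscale.

Shapes have swapped their row and column positions — what was in the top-right is now in the bottom-left — a diagonal reflection. All color is removed — every shape is now a shade of grey.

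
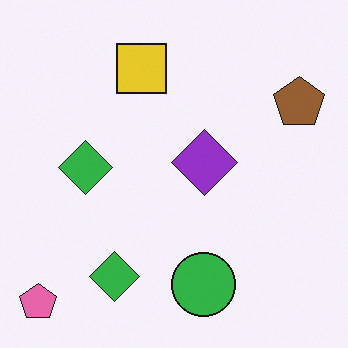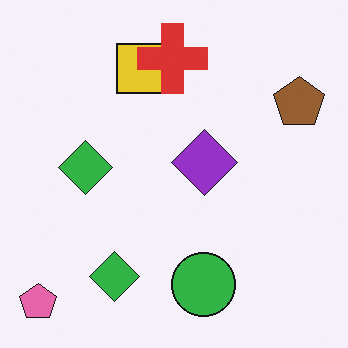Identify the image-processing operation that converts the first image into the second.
The image was overlaid with an additional red cross.

A red cross appears in the second image that is absent from the first.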